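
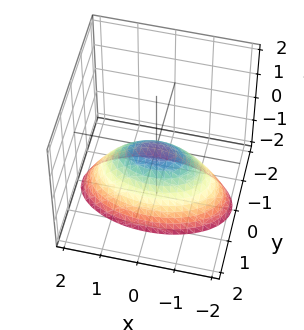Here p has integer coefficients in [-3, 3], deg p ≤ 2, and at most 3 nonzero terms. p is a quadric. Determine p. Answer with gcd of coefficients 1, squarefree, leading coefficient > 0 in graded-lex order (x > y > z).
x^2 + 3*y^2 + 2*z

(a) The degree is 2 — a paraboloid; a quadric.
(b) Symmetries: the y ↦ −y reflection is a symmetry, so y appears only in even powers; the x ↦ −x reflection is a symmetry, so x appears only in even powers.
(c) From the axis intercepts and sections: it crosses the y-axis at the gridline y = 0; it meets the x-axis at x = 0 (among the integer gridlines).
(d) These observations pin down the coefficients.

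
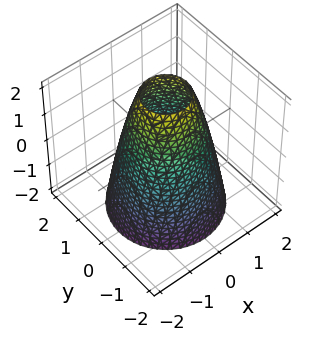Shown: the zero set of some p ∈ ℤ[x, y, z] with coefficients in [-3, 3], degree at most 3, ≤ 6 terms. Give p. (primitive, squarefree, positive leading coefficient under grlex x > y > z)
2*x^2 + 2*y^2 + z - 3

(a) deg p = 2. The shape is more complex than any degree-1 surface.
(b) Symmetries: rotational symmetry about the z-axis ⇒ p depends on x, y only through x² + y².
(c) From the visible intercepts: a circular section at z = 2 has radius between 0 and 1; it misses every integer gridline on the z-axis.
(d) Matching integer coefficients to the picture gives p.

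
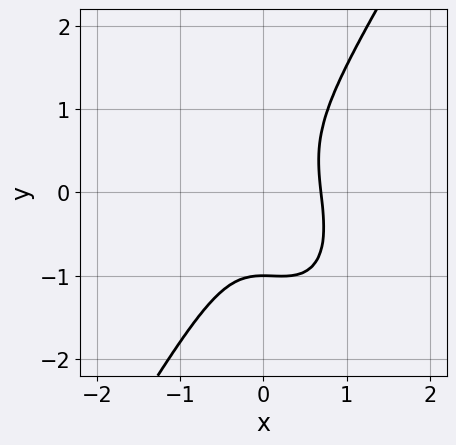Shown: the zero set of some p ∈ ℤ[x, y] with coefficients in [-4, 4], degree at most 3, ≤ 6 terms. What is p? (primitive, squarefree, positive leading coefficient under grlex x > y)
deg p = 3.
Against the integer gridlines: it crosses the y-axis at the gridline y = -1.
Fitting integer coefficients to these (and the overall shape) gives p.

3*x^3 + x^2*y - y^3 - 1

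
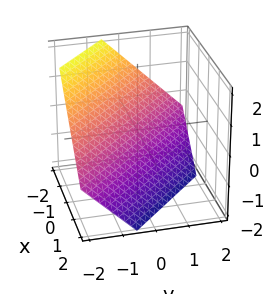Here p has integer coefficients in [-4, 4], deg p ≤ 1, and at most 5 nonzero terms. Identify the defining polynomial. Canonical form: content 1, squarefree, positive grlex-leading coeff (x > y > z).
3*x + 3*y + 3*z + 2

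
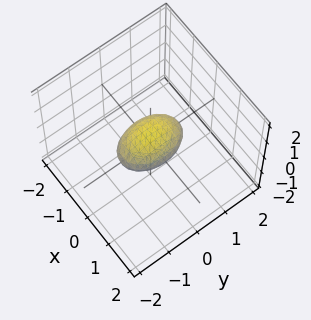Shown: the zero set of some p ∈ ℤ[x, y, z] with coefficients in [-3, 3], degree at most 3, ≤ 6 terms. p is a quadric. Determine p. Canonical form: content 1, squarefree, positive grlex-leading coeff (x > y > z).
2*x^2 + y^2 + 3*z^2 - 1

deg p = 2. Bounded and convex; a quadric.
Symmetries: the x ↦ −x reflection is a symmetry, so x appears only in even powers; mirror symmetry z ↦ −z ⇒ only even powers of z; mirror symmetry y ↦ −y ⇒ only even powers of y.
From the axis intercepts and sections: among the integer gridlines, it crosses the y-axis at y ∈ {-1, 1}.
These observations pin down the coefficients.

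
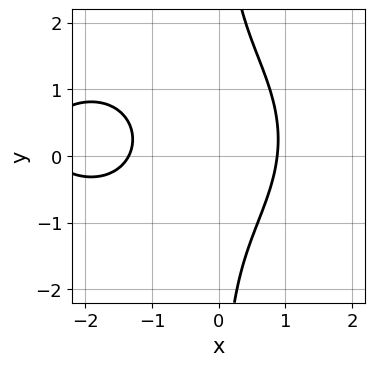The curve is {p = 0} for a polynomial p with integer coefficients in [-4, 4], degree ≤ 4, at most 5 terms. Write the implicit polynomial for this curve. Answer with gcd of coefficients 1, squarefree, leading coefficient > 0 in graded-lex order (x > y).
x^3 + 2*x*y^2 + 3*x^2 - x*y - 3

(a) deg p = 3. A generic line meets the curve in up to 3 points.
(b) Against the integer gridlines: it misses every integer gridline on the y-axis.
(c) The integer polynomial consistent with all of this is the stated p.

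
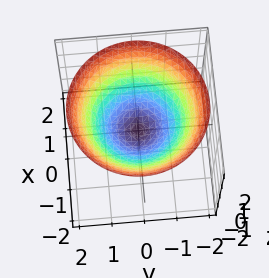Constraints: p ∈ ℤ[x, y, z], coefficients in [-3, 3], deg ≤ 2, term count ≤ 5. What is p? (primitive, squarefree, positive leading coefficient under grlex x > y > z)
x^2 + y^2 - 2*z

1. deg p = 2. A paraboloid; a quadric.
2. Symmetries: rotational symmetry about the z-axis ⇒ p depends on x, y only through x² + y².
3. From the visible intercepts: it meets the y-axis at y = 0 (among the integer gridlines); it meets the z-axis at z = 0 (among the integer gridlines); it crosses the x-axis at the gridline x = 0; a circular section at z = 1 has radius between 1 and 2.
4. Fitting integer coefficients to these (and the overall shape) gives p.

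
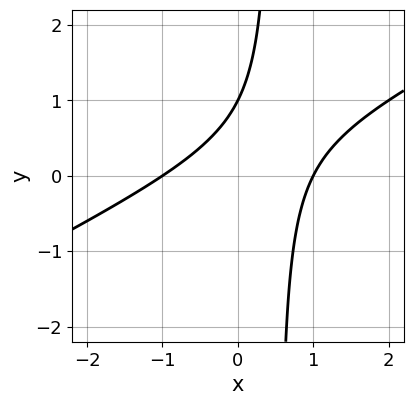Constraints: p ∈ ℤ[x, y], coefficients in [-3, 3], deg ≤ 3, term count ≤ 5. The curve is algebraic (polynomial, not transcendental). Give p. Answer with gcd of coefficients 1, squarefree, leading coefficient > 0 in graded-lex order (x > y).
x^2 - 2*x*y + y - 1

First, the degree is 2 — a generic line meets the curve in up to 2 points.
Then, from the axis intercepts and sections: among the integer gridlines, it crosses the x-axis at x ∈ {-1, 1}; it crosses the y-axis at the gridline y = 1.
Finally, matching integer coefficients to the picture gives p.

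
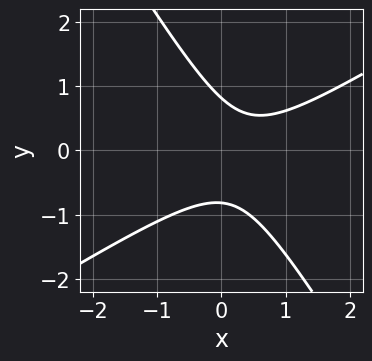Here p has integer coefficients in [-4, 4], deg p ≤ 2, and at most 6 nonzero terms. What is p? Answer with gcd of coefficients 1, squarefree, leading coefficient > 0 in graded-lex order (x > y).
First, deg p = 2. A generic line meets the curve in up to 2 points.
Next, from the axis intercepts and sections: the curve avoids every integer x-axis point in the box.
Finally, together with the visible shape, these determine p as stated.

3*x^2 - 3*x*y - 3*y^2 - 2*x + 2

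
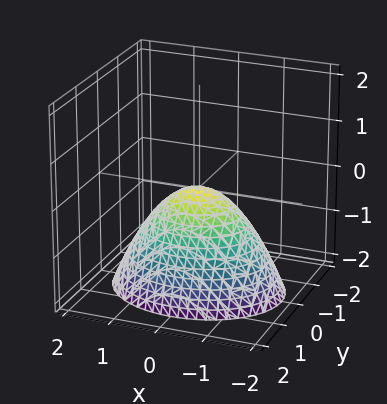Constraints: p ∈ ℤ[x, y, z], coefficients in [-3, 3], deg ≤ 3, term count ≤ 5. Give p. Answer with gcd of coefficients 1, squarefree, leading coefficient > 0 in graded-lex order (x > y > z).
First, deg p = 2. A paraboloid; a quadric.
Then, symmetries: mirror symmetry y ↦ −y ⇒ only even powers of y; mirror symmetry x ↦ −x ⇒ only even powers of x.
Next, against the integer gridlines: it meets the y-axis at y = 0 (among the integer gridlines); it meets the x-axis at x = 0 (among the integer gridlines); it crosses the z-axis at the gridline z = 0.
Finally, matching integer coefficients to the picture gives p.

2*x^2 + 3*y^2 + 3*z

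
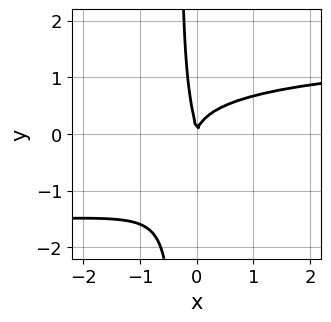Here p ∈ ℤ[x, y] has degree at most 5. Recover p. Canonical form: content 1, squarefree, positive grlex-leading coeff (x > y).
x^2*y^2 + 3*x*y^3 + 3*x*y^2 + y^3 - 3*x^2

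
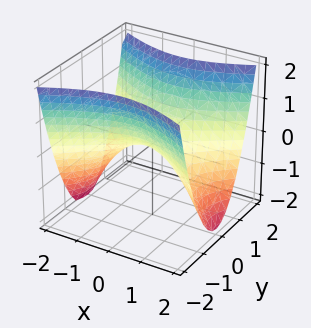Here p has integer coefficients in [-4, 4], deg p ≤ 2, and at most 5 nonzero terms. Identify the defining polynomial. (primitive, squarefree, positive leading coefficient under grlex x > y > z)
1. deg p = 2.
2. Symmetries: mirror symmetry y ↦ −y ⇒ only even powers of y; mirror symmetry x ↦ −x ⇒ only even powers of x.
3. Checking where it meets the axes: one x-axis crossing is at x = 0; it meets the z-axis at z = 0 (among the integer gridlines); one y-axis crossing is at y = 0.
4. Fitting integer coefficients to these (and the overall shape) gives p.

x^2 - 2*y^2 + 2*z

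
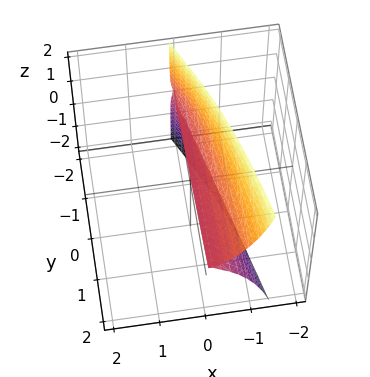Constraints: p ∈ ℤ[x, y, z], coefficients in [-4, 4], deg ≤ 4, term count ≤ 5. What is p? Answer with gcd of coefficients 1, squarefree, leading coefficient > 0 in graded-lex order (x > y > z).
The degree is 3 — the shape is more complex than any degree-2 surface.
Observable constraints: it meets the x-axis at x = 0 (among the integer gridlines); it meets the z-axis at z = 0 (among the integer gridlines); every point of the y-axis in the box is on the surface.
These observations pin down the coefficients.

2*x^3 + 2*x*z^2 + y*z^2 + 2*z^2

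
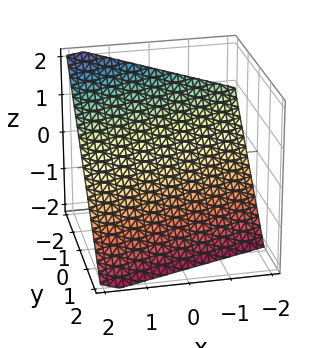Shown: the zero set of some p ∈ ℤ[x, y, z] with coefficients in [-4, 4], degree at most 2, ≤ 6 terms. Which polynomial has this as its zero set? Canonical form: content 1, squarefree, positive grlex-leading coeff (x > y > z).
x - 3*y - 3*z - 2

First, degree: the surface is flat (a plane), so deg p = 1.
Then, reading off the gridlines: it crosses the x-axis at the gridline x = 2.
Finally, together with the visible shape, these determine p as stated.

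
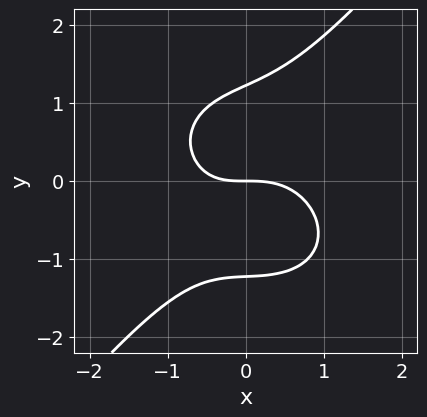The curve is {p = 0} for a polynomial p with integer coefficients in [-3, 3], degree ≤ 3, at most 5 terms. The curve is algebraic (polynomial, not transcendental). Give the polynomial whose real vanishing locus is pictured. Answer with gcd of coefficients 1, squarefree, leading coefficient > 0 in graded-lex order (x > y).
deg p = 3.
Reading off the gridlines: it crosses the y-axis at the gridline y = 0; it meets the x-axis at x = 0 (among the integer gridlines).
Matching integer coefficients to the picture gives p.

2*x^3 + x*y^2 - 2*y^3 + x*y + 3*y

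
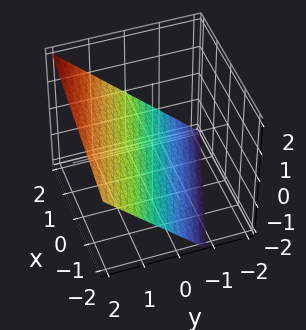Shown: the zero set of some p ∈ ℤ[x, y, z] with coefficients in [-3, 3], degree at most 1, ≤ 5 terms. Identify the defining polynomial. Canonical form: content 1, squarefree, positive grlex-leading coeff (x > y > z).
deg p = 1. Every cross-section is a straight line — this is a plane.
Against the integer gridlines: it crosses the x-axis at the gridline x = 2.
Fitting integer coefficients to these (and the overall shape) gives p.

x + 3*y - 3*z - 2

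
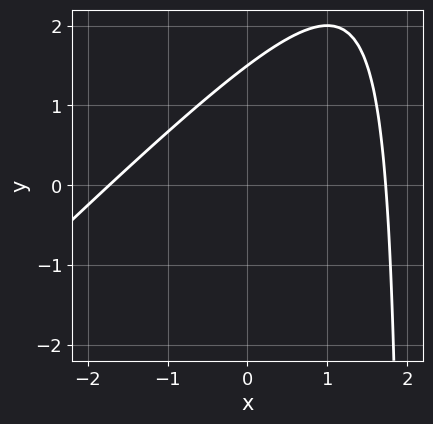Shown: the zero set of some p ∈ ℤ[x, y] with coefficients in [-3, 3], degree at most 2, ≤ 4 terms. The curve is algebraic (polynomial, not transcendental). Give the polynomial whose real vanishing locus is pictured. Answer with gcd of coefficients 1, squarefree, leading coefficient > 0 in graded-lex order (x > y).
x^2 - x*y + 2*y - 3

First, degree: no degree-1 curve has this shape, so deg p = 2.
Finally, the integer polynomial consistent with all of this is the stated p.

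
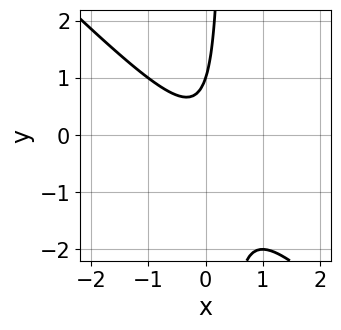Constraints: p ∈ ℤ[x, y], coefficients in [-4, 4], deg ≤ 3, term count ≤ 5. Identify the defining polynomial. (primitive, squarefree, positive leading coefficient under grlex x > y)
The degree is 2 — a generic line meets the curve in up to 2 points.
Against the integer gridlines: one y-axis crossing is at y = 1; it misses every integer gridline on the x-axis.
Together with the visible shape, these determine p as stated.

3*x^2 + 3*x*y - y + 1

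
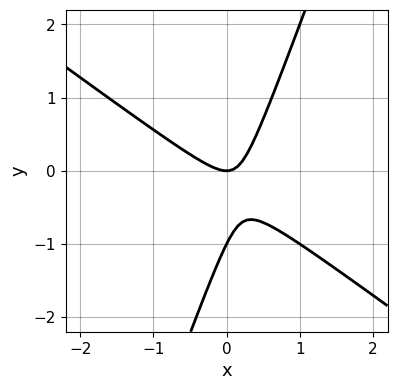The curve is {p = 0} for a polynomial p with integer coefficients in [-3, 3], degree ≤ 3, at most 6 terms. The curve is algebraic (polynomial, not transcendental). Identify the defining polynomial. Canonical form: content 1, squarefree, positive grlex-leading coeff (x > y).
2*x^2 + 2*x*y - y^2 - y

1. deg p = 2. No degree-1 curve has this shape.
2. From the visible intercepts: one x-axis crossing is at x = 0; the y-axis gridline crossings are at y ∈ {-1, 0}.
3. Putting this together gives p.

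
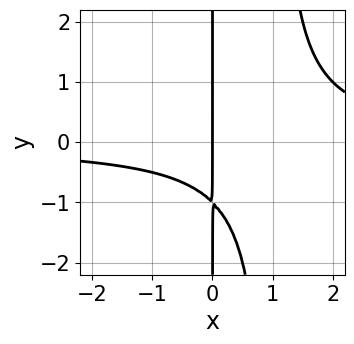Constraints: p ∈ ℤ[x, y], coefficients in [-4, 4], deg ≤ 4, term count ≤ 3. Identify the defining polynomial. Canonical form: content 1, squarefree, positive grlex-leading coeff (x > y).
x^2*y - x*y - x

deg p = 3. No degree-2 curve has this shape.
From the visible intercepts: it meets the x-axis at x = 0 (among the integer gridlines); the visible y-axis segment lies entirely on the curve.
Fitting integer coefficients to these (and the overall shape) gives p.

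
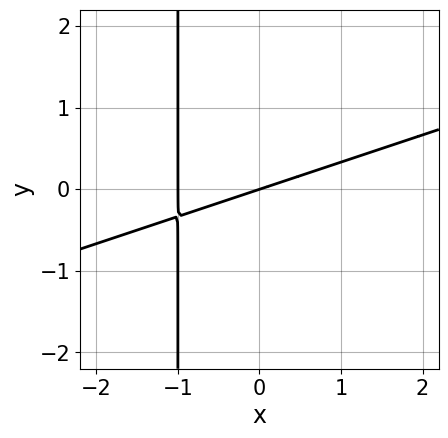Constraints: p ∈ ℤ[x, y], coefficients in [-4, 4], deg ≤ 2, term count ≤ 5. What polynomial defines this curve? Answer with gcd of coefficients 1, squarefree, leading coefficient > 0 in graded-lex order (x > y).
The degree is 2 — the shape is more complex than any degree-1 curve.
Reading off the gridlines: the x-axis gridline crossings are at x ∈ {-1, 0}; one y-axis crossing is at y = 0.
Together with the visible shape, these determine p as stated.

x^2 - 3*x*y + x - 3*y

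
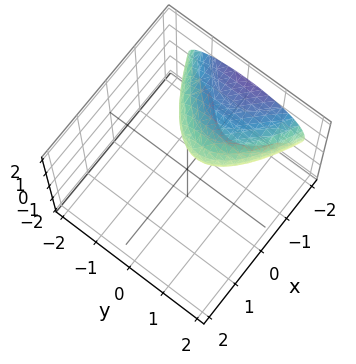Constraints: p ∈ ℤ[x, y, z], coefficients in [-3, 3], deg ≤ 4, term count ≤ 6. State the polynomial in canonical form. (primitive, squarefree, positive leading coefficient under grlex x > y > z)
deg p = 3. The shape is more complex than any degree-2 surface.
Observable constraints: no z-intercept at any integer in the box; no y-intercept at any integer in the box.
The integer polynomial consistent with all of this is the stated p.

z^3 + 2*y^2 + 3*z^2 + 3*x + 1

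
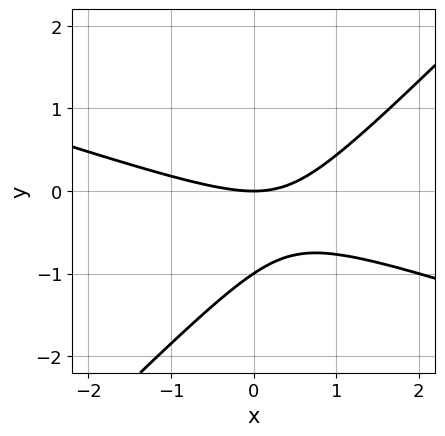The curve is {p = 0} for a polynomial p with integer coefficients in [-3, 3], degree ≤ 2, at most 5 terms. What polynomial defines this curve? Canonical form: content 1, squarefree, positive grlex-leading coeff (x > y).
The degree is 2 — a generic line meets the curve in up to 2 points.
From the axis intercepts and sections: one x-axis crossing is at x = 0; the y-axis gridline crossings are at y ∈ {-1, 0}.
Putting this together gives p.

x^2 + 2*x*y - 3*y^2 - 3*y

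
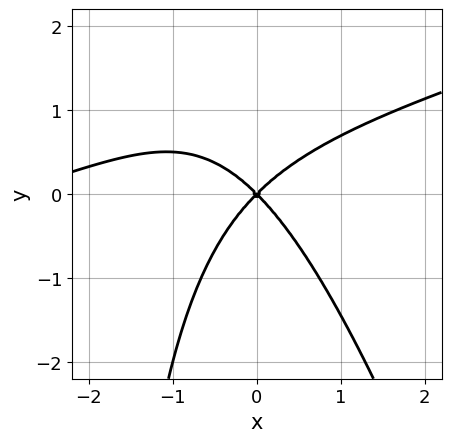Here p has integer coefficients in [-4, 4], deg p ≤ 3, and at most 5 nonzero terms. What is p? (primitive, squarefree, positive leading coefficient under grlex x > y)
x^3 - 3*x^2*y - x*y^2 + 3*x^2 - 3*y^2

First, deg p = 3. No degree-2 curve has this shape.
Next, against the integer gridlines: it meets the y-axis at y = 0 (among the integer gridlines); one x-axis crossing is at x = 0.
Finally, the integer polynomial consistent with all of this is the stated p.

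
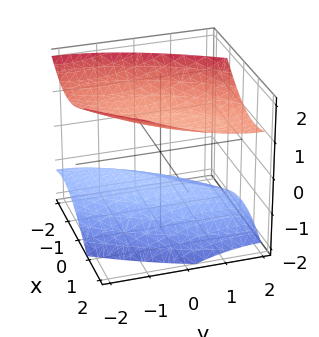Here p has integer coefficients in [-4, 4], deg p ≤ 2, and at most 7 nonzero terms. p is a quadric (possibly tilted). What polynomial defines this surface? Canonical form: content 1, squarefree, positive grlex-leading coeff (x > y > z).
2*x^2 - 2*x*y - x*z + y^2 - 3*z^2 + 3

I count 2 distinct pieces.
Degree: no degree-1 surface has this shape, so deg p = 2.
Against the integer gridlines: the surface avoids every integer y-axis point in the box; it misses every integer gridline on the x-axis; the z-axis gridline crossings are at z ∈ {-1, 1}.
Putting this together gives p.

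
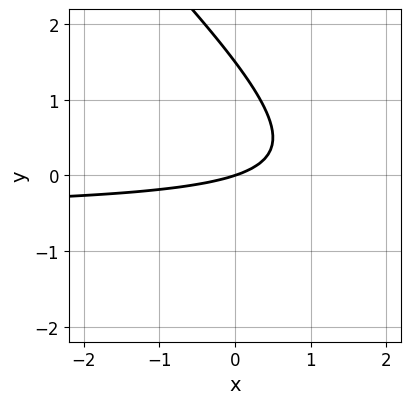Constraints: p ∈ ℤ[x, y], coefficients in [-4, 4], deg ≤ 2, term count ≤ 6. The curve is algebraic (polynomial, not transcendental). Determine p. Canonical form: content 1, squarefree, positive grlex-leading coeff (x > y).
2*x*y + 2*y^2 + x - 3*y

(a) The degree is 2 — a generic line meets the curve in up to 2 points.
(b) Checking where it meets the axes: it crosses the y-axis at the gridline y = 0; it crosses the x-axis at the gridline x = 0.
(c) These observations pin down the coefficients.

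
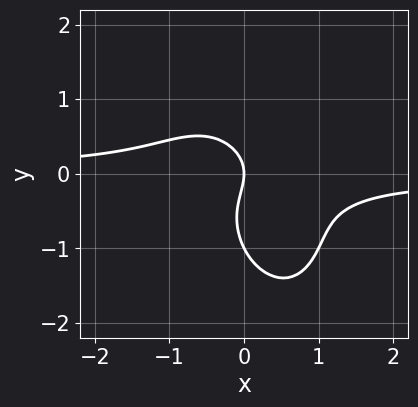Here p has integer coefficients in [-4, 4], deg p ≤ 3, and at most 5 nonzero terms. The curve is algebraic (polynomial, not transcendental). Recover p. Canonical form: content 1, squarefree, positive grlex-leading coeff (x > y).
1. Degree: a generic line meets the curve in up to 3 points, so deg p = 3.
2. Reading off the gridlines: the y-axis gridline crossings are at y ∈ {-1, 0}; one x-axis crossing is at x = 0.
3. The integer polynomial consistent with all of this is the stated p.

2*x^2*y + x*y^2 + y^3 + y^2 + x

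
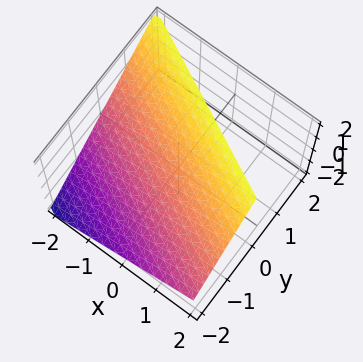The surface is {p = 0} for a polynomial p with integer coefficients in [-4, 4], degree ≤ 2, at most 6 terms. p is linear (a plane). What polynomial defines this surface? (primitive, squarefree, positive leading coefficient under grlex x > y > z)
x + 2*y - 2*z + 2

First, the degree is 1 — the surface is flat (a plane).
Then, checking where it meets the axes: one z-axis crossing is at z = 1; one x-axis crossing is at x = -2; it meets the y-axis at y = -1 (among the integer gridlines).
Finally, fitting integer coefficients to these (and the overall shape) gives p.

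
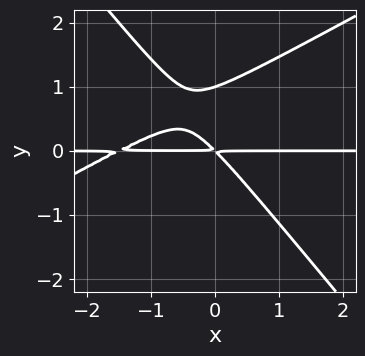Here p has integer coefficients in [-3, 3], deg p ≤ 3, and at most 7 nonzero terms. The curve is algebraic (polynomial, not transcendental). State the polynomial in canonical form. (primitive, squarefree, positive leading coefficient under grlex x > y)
2*x^2*y - 2*x*y^2 - 3*y^3 + 3*x*y + 3*y^2

1. deg p = 3. The shape is more complex than any degree-2 curve.
2. Against the integer gridlines: the visible x-axis segment lies entirely on the curve; it crosses the y-axis at the gridline y = 1.
3. Matching integer coefficients to the picture gives p.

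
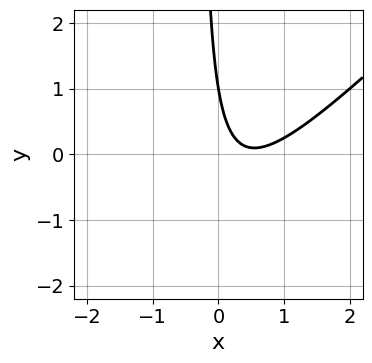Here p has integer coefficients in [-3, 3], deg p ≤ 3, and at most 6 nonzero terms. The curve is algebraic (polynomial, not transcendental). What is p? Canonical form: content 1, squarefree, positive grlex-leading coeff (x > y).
1. deg p = 2. The shape is more complex than any degree-1 curve.
2. From the axis intercepts and sections: the curve avoids every integer x-axis point in the box; it meets the y-axis at y = 1 (among the integer gridlines).
3. These observations pin down the coefficients.

3*x^2 - 3*x*y - 3*x - y + 1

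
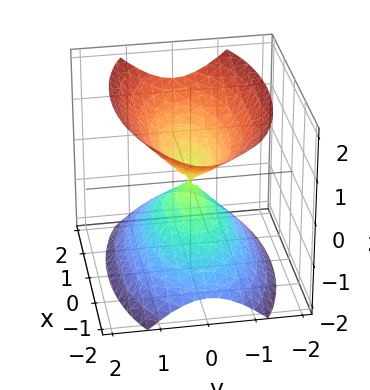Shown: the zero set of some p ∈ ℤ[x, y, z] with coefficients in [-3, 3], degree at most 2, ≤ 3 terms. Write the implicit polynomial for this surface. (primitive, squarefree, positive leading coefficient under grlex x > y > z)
x^2 + 3*y^2 - 2*z^2

1. The picture has 2 separate pieces. Treating them together as one polynomial.
2. Degree: two nappes meeting at a single point; a quadric, so deg p = 2.
3. Symmetries: it's symmetric under z → −z, forcing even powers of z; mirror symmetry y ↦ −y ⇒ only even powers of y; the x ↦ −x reflection is a symmetry, so x appears only in even powers.
4. Observable constraints: it meets the x-axis at x = 0 (among the integer gridlines); it meets the z-axis at z = 0 (among the integer gridlines); it meets the y-axis at y = 0 (among the integer gridlines).
5. These observations pin down the coefficients.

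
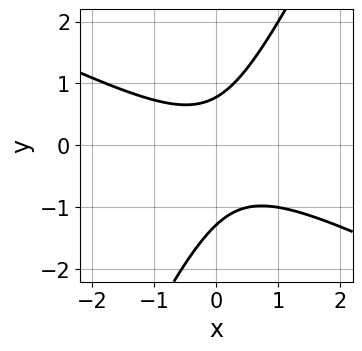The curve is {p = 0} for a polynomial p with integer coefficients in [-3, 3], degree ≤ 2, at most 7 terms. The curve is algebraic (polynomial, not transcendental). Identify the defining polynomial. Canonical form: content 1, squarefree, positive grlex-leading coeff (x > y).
(a) Degree: a generic line meets the curve in up to 2 points, so deg p = 2.
(b) Checking where it meets the axes: no x-intercept at any integer in the box.
(c) These observations pin down the coefficients.

2*x^2 + 3*x*y - 2*y^2 - y + 2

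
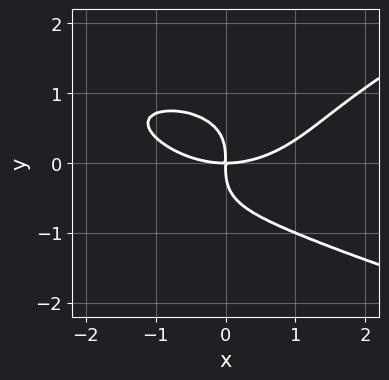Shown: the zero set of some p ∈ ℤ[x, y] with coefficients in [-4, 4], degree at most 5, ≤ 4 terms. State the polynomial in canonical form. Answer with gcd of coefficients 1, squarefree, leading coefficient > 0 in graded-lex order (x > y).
1. Degree: the shape is more complex than any degree-3 curve, so deg p = 4.
2. Checking where it meets the axes: it crosses the x-axis at the gridline x = 0; it crosses the y-axis at the gridline y = 0.
3. Together with the visible shape, these determine p as stated.

x*y^3 - 3*y^4 + x^3 - 3*x*y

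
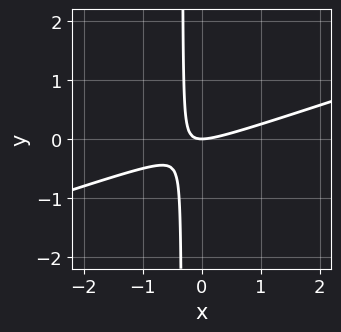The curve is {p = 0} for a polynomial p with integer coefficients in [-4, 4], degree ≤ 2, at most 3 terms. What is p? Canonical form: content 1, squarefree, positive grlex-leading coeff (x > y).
x^2 - 3*x*y - y

Degree: the shape is more complex than any degree-1 curve, so deg p = 2.
Observable constraints: it meets the y-axis at y = 0 (among the integer gridlines); it meets the x-axis at x = 0 (among the integer gridlines).
Putting this together gives p.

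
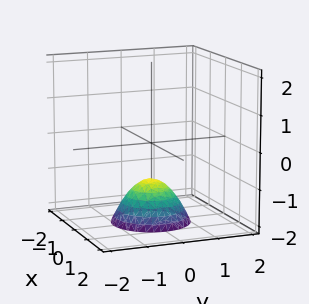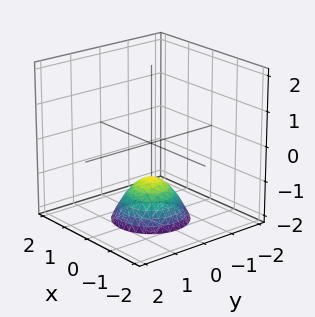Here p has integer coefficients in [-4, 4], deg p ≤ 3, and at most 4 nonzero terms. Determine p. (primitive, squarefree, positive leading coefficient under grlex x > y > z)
x^2 + y^2 + z + 1

First, degree: no degree-1 surface has this shape, so deg p = 2.
Next, by symmetry, every cross-section ⟂ z is a circle, so x, y appear only via x² + y².
Then, from the axis intercepts and sections: the surface avoids every integer y-axis point in the box; a circular section at z = -2 has radius exactly 1; one z-axis crossing is at z = -1; the surface avoids every integer x-axis point in the box.
Finally, together with the visible shape, these determine p as stated.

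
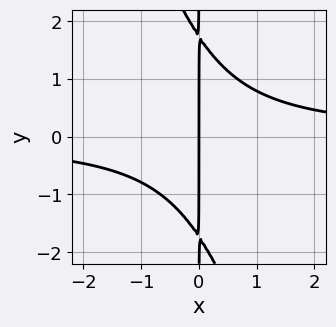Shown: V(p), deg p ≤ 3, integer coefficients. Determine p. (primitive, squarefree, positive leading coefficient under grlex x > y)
3*x^2*y + x*y^2 - 3*x

The degree is 3 — a generic line meets the curve in up to 3 points.
Reading off the gridlines: it crosses the x-axis at the gridline x = 0; every point of the y-axis in the box is on the curve.
Together with the visible shape, these determine p as stated.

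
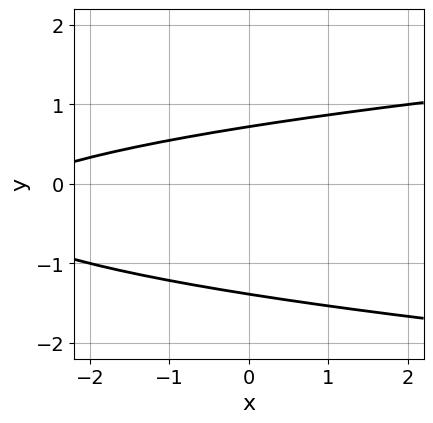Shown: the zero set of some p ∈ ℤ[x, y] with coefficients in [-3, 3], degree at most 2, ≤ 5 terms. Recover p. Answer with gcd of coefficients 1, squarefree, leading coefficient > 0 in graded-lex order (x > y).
3*y^2 - x + 2*y - 3

(a) Degree: no degree-1 curve has this shape, so deg p = 2.
(b) From the axis intercepts and sections: it misses every integer gridline on the x-axis.
(c) Assembling these constraints gives the stated polynomial.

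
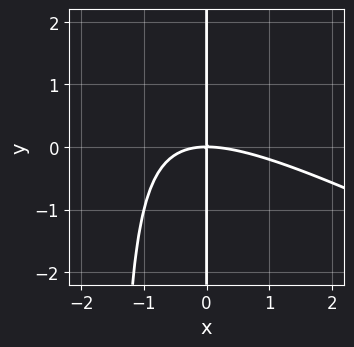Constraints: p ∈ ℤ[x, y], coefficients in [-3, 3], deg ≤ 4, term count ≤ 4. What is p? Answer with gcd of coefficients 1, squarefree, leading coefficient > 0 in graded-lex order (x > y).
x^3 + 2*x^2*y + 3*x*y

1. deg p = 3.
2. Observable constraints: the visible y-axis segment lies entirely on the curve; one x-axis crossing is at x = 0.
3. Together with the visible shape, these determine p as stated.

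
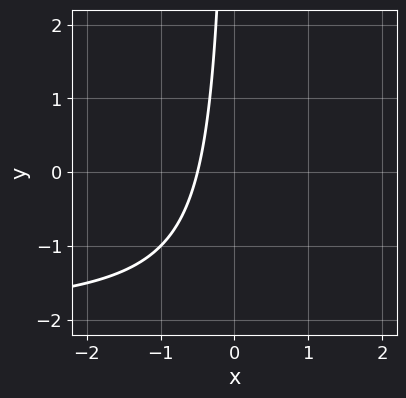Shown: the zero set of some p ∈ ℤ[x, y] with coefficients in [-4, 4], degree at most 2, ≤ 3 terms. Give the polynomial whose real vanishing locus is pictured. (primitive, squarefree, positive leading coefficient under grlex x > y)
(a) The degree is 2 — no degree-1 curve has this shape.
(b) Observable constraints: no y-intercept at any integer in the box.
(c) Solving for integer coefficients yields p as stated.

x*y + 2*x + 1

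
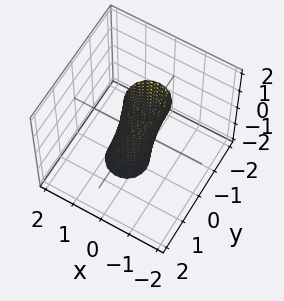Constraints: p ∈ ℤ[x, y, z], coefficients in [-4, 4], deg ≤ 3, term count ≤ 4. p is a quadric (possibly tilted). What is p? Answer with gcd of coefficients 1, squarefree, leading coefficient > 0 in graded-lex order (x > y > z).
Degree: the shape is more complex than any degree-1 surface, so deg p = 2.
Reading off the gridlines: the surface avoids every integer z-axis point in the box.
These observations pin down the coefficients.

3*x^2 + x*z + 3*y^2 - 1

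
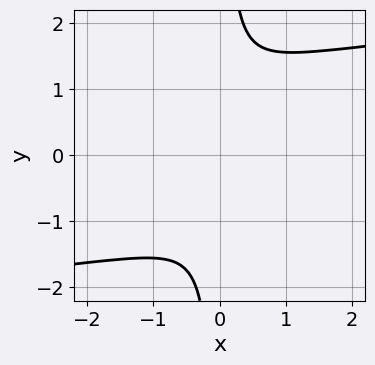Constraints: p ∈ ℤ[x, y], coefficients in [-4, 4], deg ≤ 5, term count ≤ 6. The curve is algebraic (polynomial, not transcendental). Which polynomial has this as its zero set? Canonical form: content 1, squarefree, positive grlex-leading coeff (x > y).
The degree is 4 — the shape is more complex than any degree-3 curve.
Putting this together gives p.

2*x*y^3 - 2*x^2 - 2*x*y - y^2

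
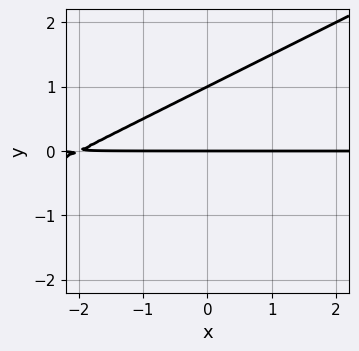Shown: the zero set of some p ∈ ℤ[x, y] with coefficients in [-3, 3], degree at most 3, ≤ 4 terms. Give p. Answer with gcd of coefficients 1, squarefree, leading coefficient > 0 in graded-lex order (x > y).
x*y - 2*y^2 + 2*y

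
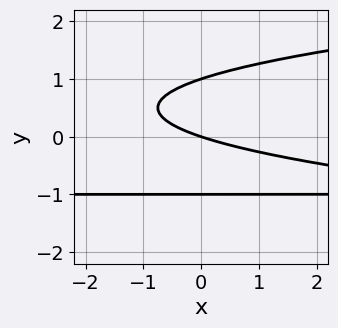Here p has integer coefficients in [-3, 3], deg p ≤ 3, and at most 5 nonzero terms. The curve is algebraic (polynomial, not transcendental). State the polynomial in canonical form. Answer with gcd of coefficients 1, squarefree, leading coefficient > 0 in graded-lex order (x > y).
3*y^3 - x*y - x - 3*y

1. Degree: a generic line meets the curve in up to 3 points, so deg p = 3.
2. From the axis intercepts and sections: the y-axis gridline crossings are at y ∈ {-1, 0, 1}; it crosses the x-axis at the gridline x = 0.
3. These observations pin down the coefficients.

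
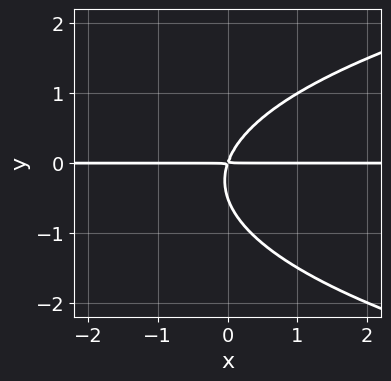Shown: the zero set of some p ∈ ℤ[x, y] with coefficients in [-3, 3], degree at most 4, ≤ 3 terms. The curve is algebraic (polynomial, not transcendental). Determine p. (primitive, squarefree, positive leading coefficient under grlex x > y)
2*y^3 - 3*x*y + y^2

First, the degree is 3 — a generic line meets the curve in up to 3 points.
Next, from the visible intercepts: the visible x-axis segment lies entirely on the curve.
Finally, the integer polynomial consistent with all of this is the stated p.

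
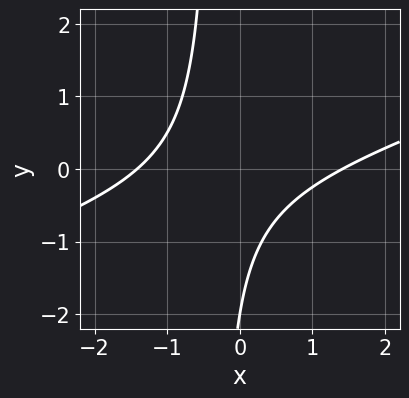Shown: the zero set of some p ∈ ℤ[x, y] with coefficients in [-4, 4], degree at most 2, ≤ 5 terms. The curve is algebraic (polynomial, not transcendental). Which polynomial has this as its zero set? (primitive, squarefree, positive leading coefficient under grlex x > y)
x^2 - 3*x*y - y - 2

1. The degree is 2 — no degree-1 curve has this shape.
2. From the axis intercepts and sections: one y-axis crossing is at y = -2.
3. The integer polynomial consistent with all of this is the stated p.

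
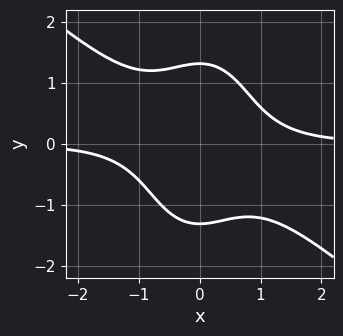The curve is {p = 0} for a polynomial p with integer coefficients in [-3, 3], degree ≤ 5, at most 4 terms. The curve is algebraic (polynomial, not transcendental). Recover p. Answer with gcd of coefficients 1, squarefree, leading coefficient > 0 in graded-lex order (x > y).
3*x^3*y + 3*x^2*y^2 + y^4 - 3

First, degree: a generic line meets the curve in up to 4 points, so deg p = 4.
Then, reading off the gridlines: it misses every integer gridline on the x-axis.
Finally, fitting integer coefficients to these (and the overall shape) gives p.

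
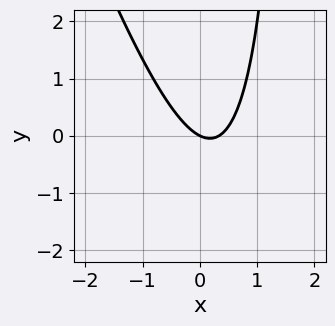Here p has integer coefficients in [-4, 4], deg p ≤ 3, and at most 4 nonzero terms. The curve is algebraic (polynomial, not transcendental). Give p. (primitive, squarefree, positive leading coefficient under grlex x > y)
deg p = 2. A generic line meets the curve in up to 2 points.
Reading off the gridlines: it crosses the x-axis at the gridline x = 0; it crosses the y-axis at the gridline y = 0.
Matching integer coefficients to the picture gives p.

3*x^2 + x*y - x - 2*y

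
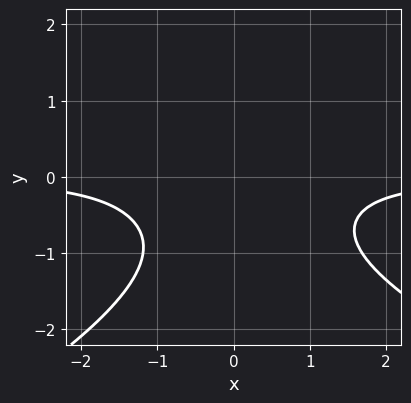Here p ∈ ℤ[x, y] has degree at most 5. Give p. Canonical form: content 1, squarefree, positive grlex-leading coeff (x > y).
y^4 + 2*x^2*y + x*y^2 + y^2 + 2

(a) Degree: a generic line meets the curve in up to 4 points, so deg p = 4.
(b) From the visible intercepts: the curve avoids every integer x-axis point in the box; no y-intercept at any integer in the box.
(c) Assembling these constraints gives the stated polynomial.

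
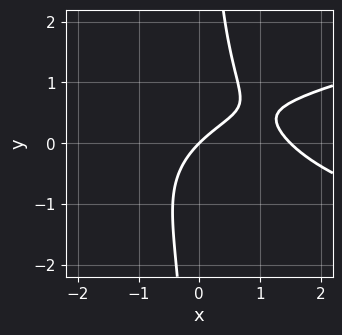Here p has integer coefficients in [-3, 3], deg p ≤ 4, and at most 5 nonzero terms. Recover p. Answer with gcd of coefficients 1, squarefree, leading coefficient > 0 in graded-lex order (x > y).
(a) Degree: a generic line meets the curve in up to 3 points, so deg p = 3.
(b) Observable constraints: it crosses the x-axis at the gridline x = 0; one y-axis crossing is at y = 0.
(c) Together with the visible shape, these determine p as stated.

3*x*y^2 - 2*x^2 + 3*x - 3*y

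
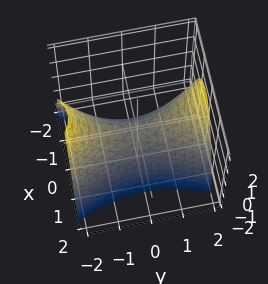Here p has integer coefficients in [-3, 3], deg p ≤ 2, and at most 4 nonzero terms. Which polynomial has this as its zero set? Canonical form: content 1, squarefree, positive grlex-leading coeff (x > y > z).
The degree is 2 — a hyperbolic paraboloid; a quadric.
Symmetries: the y ↦ −y reflection is a symmetry, so y appears only in even powers; the x ↦ −x reflection is a symmetry, so x appears only in even powers.
From the visible intercepts: one x-axis crossing is at x = 0; it meets the z-axis at z = 0 (among the integer gridlines).
Together with the visible shape, these determine p as stated.

3*x^2 - y^2 + 2*z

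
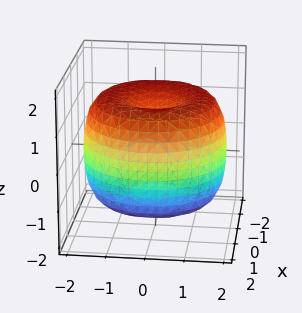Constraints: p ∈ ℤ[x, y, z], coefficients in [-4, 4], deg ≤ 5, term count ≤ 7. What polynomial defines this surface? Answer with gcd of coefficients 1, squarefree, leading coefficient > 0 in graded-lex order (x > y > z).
x^4 + 2*x^2*y^2 + y^4 - 3*x^2 - 3*y^2 + 2*z^2 - 2

deg p = 4. No degree-3 surface has this shape.
Symmetries: every cross-section ⟂ z is a circle, so x, y appear only via x² + y².
Against the integer gridlines: among the integer gridlines, it crosses the z-axis at z ∈ {-1, 1}; a circular section at z = 0 has radius between 1 and 2.
Putting this together gives p.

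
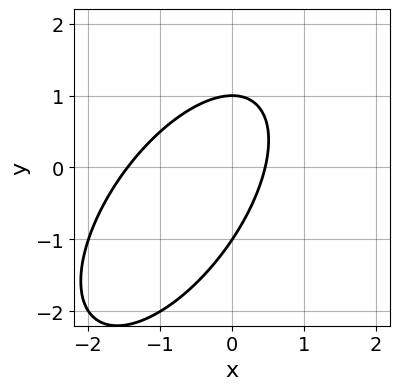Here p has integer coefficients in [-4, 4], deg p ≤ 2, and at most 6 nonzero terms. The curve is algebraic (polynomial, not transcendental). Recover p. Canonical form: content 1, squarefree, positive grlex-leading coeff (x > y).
First, deg p = 2. A generic line meets the curve in up to 2 points.
Next, observable constraints: the y-axis gridline crossings are at y ∈ {-1, 1}.
Finally, fitting integer coefficients to these (and the overall shape) gives p.

3*x^2 - 3*x*y + 2*y^2 + 3*x - 2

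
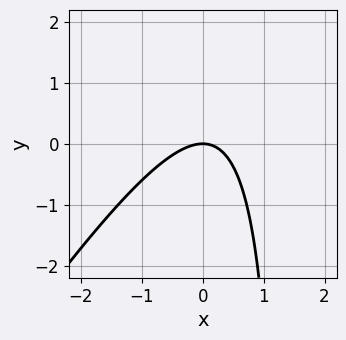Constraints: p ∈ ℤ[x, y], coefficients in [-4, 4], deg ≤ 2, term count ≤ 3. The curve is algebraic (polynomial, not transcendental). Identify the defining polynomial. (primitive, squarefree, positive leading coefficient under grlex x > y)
3*x^2 - 2*x*y + 3*y

1. The degree is 2 — no degree-1 curve has this shape.
2. From the axis intercepts and sections: it crosses the x-axis at the gridline x = 0; one y-axis crossing is at y = 0.
3. These observations pin down the coefficients.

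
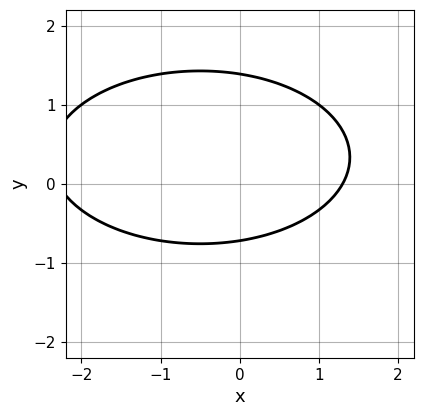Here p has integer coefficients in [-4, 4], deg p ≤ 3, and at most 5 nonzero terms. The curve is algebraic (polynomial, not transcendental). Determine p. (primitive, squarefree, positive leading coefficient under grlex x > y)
First, degree: a generic line meets the curve in up to 2 points, so deg p = 2.
Finally, the integer polynomial consistent with all of this is the stated p.

x^2 + 3*y^2 + x - 2*y - 3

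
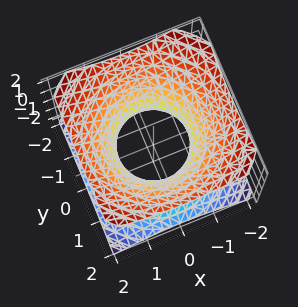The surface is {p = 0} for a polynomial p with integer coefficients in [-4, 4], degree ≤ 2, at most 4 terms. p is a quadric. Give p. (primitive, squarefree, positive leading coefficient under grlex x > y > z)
2*x^2 + 2*y^2 - 3*z^2 - 2

First, deg p = 2.
Next, by symmetry, the z-axis is an axis of rotation, so x and y enter only as x² + y²; the z ↦ −z reflection is a symmetry, so z appears only in even powers.
Next, against the integer gridlines: among the integer gridlines, it crosses the y-axis at y ∈ {-1, 1}; among the integer gridlines, it crosses the x-axis at x ∈ {-1, 1}; no z-intercept at any integer in the box; a circular section at z = 1 has radius between 1 and 2.
Finally, assembling these constraints gives the stated polynomial.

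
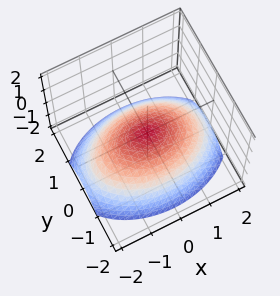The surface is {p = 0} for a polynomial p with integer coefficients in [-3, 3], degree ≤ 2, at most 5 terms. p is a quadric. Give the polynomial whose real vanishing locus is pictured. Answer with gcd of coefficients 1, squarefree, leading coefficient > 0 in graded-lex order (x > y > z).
1. The degree is 2 — a single bowl opening along one axis; a quadric.
2. Symmetries: it's symmetric under y → −y, forcing even powers of y; it's symmetric under x → −x, forcing even powers of x.
3. Observable constraints: it meets the z-axis at z = 0 (among the integer gridlines); it crosses the x-axis at the gridline x = 0.
4. Fitting integer coefficients to these (and the overall shape) gives p.

x^2 + 2*y^2 + 3*z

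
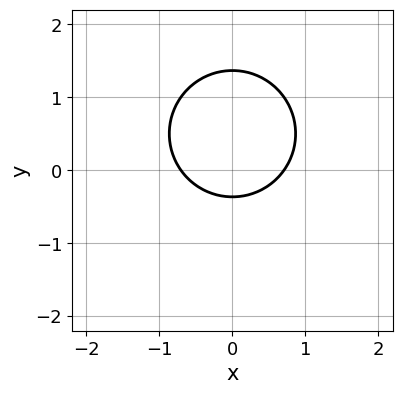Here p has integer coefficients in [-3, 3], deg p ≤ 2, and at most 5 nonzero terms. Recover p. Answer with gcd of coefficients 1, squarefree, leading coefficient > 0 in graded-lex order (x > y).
2*x^2 + 2*y^2 - 2*y - 1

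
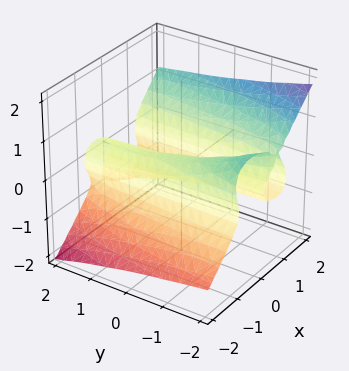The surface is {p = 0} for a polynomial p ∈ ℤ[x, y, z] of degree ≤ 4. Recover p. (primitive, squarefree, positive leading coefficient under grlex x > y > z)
x^3 - y*z^2 - 2*z^3 - x

(a) Degree: a generic line meets the surface in up to 3 points, so deg p = 3.
(b) From the axis intercepts and sections: among the integer gridlines, it crosses the x-axis at x ∈ {-1, 0, 1}; every point of the y-axis in the box is on the surface; it crosses the z-axis at the gridline z = 0.
(c) Fitting integer coefficients to these (and the overall shape) gives p.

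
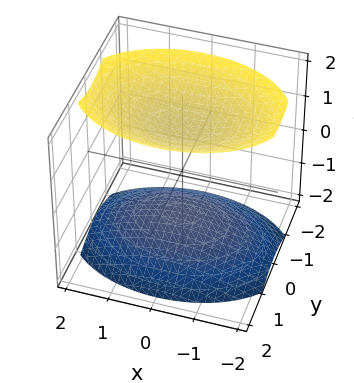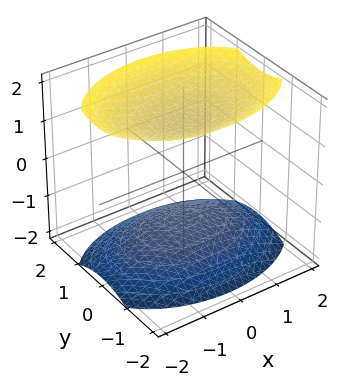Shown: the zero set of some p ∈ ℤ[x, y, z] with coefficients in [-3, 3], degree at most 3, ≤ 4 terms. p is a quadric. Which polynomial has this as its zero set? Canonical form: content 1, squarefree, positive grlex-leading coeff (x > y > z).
x^2 + 2*y^2 - 2*z^2 + 3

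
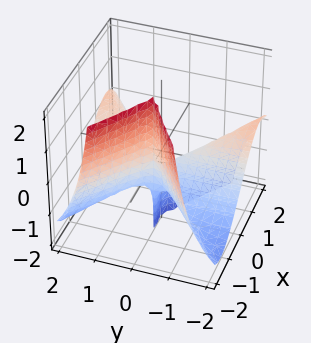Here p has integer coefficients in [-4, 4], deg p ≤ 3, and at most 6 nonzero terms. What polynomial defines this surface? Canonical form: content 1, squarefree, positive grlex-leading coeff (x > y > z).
Degree: a generic line meets the surface in up to 3 points, so deg p = 3.
From the visible intercepts: the visible z-axis segment lies entirely on the surface.
These observations pin down the coefficients.

2*x^3 - 3*x*y^2 + 3*y^2*z + x^2 + y^2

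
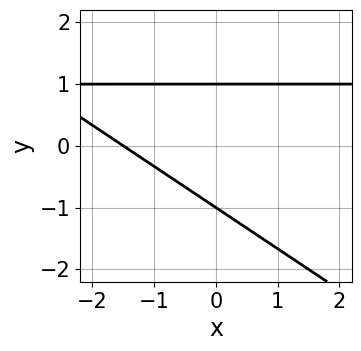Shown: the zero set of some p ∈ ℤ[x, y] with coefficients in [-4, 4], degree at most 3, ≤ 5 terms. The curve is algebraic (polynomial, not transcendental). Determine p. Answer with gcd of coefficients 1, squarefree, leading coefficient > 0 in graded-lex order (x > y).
2*x*y + 3*y^2 - 2*x - 3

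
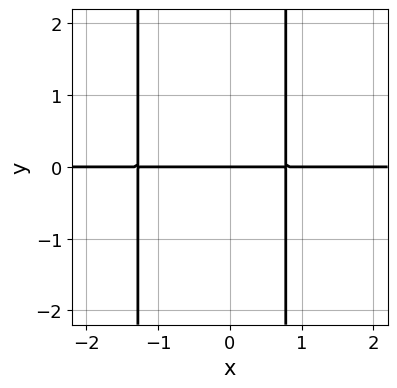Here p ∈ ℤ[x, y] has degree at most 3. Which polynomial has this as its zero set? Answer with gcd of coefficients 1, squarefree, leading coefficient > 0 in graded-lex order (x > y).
2*x^2*y + x*y - 2*y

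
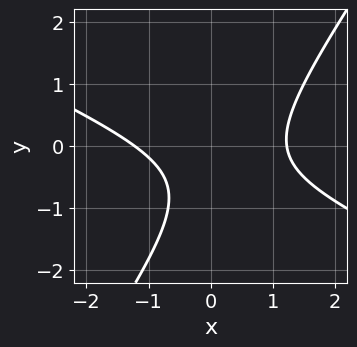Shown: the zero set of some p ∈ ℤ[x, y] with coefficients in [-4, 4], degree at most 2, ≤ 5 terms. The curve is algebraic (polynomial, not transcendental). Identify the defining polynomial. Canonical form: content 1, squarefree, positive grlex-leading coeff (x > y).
2*x^2 + 3*x*y - 3*y^2 - 3*y - 3

(a) deg p = 2.
(b) From the visible intercepts: no y-intercept at any integer in the box.
(c) Assembling these constraints gives the stated polynomial.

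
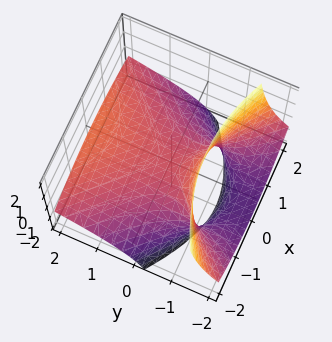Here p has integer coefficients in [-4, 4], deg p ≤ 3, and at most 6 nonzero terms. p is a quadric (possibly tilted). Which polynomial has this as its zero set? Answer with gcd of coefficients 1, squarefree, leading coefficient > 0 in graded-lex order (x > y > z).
First, deg p = 2. A generic line meets the surface in up to 2 points.
Then, from the visible intercepts: it meets the x-axis at x = 0 (among the integer gridlines); it crosses the z-axis at the gridline z = 0; it meets the y-axis at y = 0 (among the integer gridlines).
Finally, these observations pin down the coefficients.

x^2 - y^2 + 3*y*z + 3*z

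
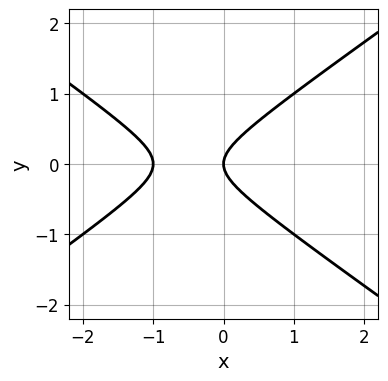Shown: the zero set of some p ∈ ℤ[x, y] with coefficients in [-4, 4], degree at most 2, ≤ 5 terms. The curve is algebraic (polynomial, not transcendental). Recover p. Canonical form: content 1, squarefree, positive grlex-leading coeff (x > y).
x^2 - 2*y^2 + x

deg p = 2. No degree-1 curve has this shape.
Symmetries: the y ↦ −y reflection is a symmetry, so y appears only in even powers.
Against the integer gridlines: it crosses the y-axis at the gridline y = 0; among the integer gridlines, it crosses the x-axis at x ∈ {-1, 0}.
The integer polynomial consistent with all of this is the stated p.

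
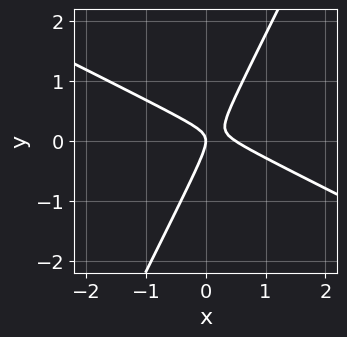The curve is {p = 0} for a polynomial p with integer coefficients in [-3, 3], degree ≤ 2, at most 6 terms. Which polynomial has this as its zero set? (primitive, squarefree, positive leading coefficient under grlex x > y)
2*x^2 + 3*x*y - 2*y^2 - x

1. Degree: the shape is more complex than any degree-1 curve, so deg p = 2.
2. Against the integer gridlines: it meets the x-axis at x = 0 (among the integer gridlines); it crosses the y-axis at the gridline y = 0.
3. Assembling these constraints gives the stated polynomial.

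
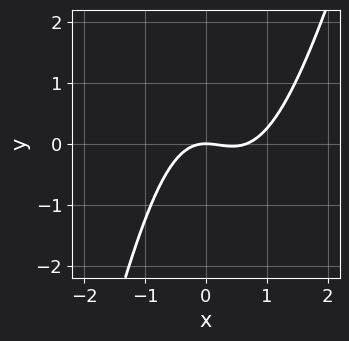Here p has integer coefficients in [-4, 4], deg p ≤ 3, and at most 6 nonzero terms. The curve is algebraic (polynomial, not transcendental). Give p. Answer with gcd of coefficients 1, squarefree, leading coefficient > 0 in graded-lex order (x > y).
deg p = 3.
From the axis intercepts and sections: one x-axis crossing is at x = 0; it meets the y-axis at y = 0 (among the integer gridlines).
Assembling these constraints gives the stated polynomial.

3*x^3 - x^2*y - 2*x^2 - 3*y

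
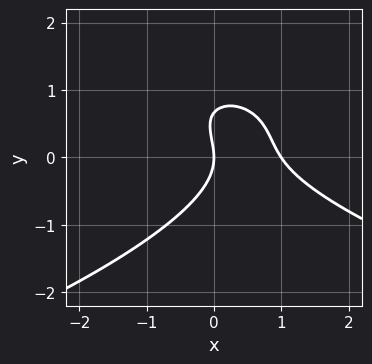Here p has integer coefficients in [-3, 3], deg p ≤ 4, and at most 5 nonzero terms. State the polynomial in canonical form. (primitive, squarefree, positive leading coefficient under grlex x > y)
3*y^3 + 3*x^2 + 2*x*y - 2*y^2 - 3*x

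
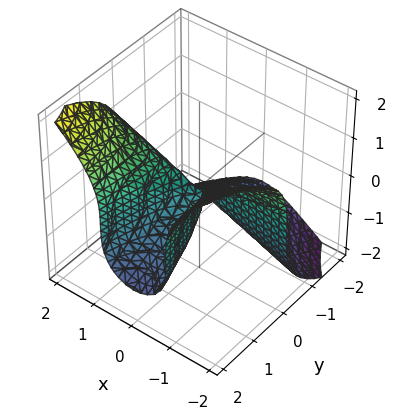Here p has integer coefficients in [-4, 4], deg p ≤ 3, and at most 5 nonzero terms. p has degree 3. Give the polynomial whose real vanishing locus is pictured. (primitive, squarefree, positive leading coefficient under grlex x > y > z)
3*x^2*y - 2*z^3 - y^2

First, the degree is 3 — no degree-2 surface has this shape.
Then, from the axis intercepts and sections: one z-axis crossing is at z = 0; every point of the x-axis in the box is on the surface.
Finally, putting this together gives p.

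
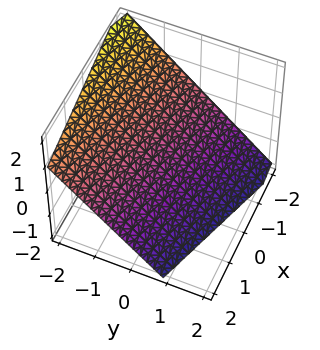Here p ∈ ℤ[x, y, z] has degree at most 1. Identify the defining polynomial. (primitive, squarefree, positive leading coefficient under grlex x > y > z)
(a) Degree: the surface is flat (a plane), so deg p = 1.
(b) From the visible intercepts: it crosses the x-axis at the gridline x = -2.
(c) The integer polynomial consistent with all of this is the stated p.

x + 3*y + 3*z + 2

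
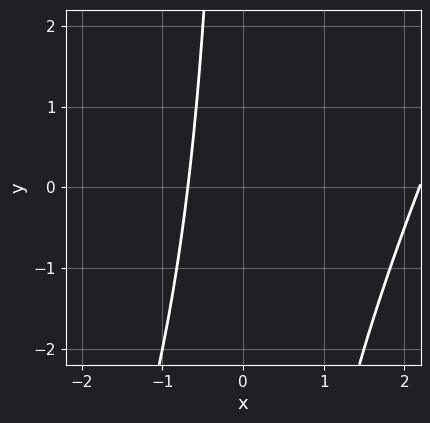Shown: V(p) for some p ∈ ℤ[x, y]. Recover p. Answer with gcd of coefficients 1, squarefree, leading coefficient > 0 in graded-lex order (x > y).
2*x^2 - x*y - 3*x - 3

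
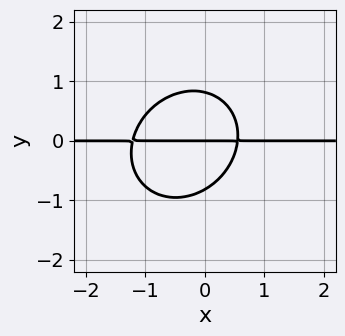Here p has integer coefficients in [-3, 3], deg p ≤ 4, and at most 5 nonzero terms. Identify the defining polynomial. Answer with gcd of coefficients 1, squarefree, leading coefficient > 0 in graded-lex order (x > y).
1. deg p = 3.
2. From the axis intercepts and sections: every point of the x-axis in the box is on the curve; it meets the y-axis at y = 0 (among the integer gridlines).
3. Solving for integer coefficients yields p as stated.

3*x^2*y - x*y^2 + 3*y^3 + 2*x*y - 2*y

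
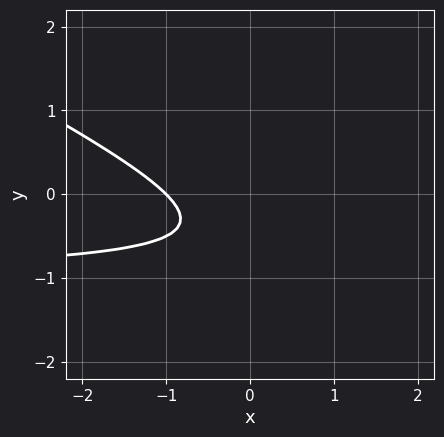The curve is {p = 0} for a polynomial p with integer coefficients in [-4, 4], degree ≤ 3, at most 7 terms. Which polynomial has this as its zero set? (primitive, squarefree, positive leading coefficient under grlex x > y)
1. deg p = 2. The shape is more complex than any degree-1 curve.
2. Observable constraints: the curve avoids every integer y-axis point in the box; it crosses the x-axis at the gridline x = -1.
3. Together with the visible shape, these determine p as stated.

x*y + 2*y^2 + x + 2*y + 1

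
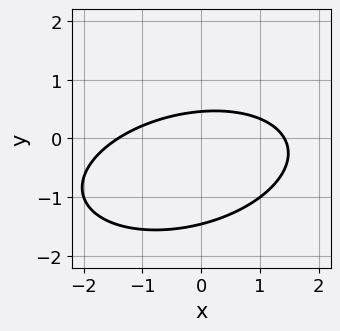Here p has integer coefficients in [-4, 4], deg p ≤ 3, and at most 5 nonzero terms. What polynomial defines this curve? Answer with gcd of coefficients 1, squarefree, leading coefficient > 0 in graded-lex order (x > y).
1. The degree is 2 — a generic line meets the curve in up to 2 points.
2. Matching integer coefficients to the picture gives p.

x^2 - x*y + 3*y^2 + 3*y - 2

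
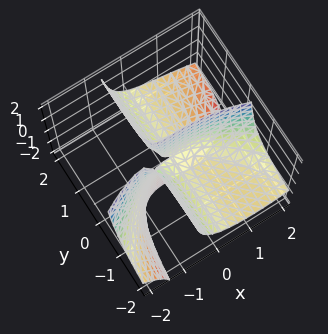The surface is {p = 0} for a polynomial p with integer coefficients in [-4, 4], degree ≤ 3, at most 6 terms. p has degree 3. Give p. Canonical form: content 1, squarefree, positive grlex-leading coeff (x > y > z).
x^3 + 3*x*y*z + 3*x*y + 3*y*z

1. deg p = 3. A generic line meets the surface in up to 3 points.
2. Reading off the gridlines: the visible y-axis segment lies entirely on the surface; the visible z-axis segment lies entirely on the surface; one x-axis crossing is at x = 0.
3. Assembling these constraints gives the stated polynomial.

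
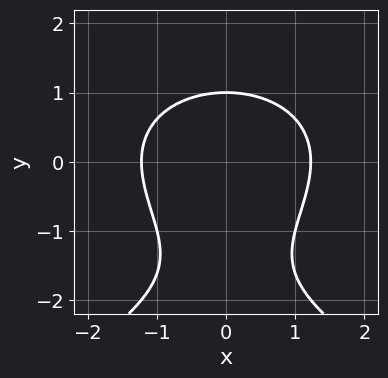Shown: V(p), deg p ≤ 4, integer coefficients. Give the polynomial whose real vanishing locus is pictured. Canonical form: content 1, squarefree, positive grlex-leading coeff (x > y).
y^3 + 2*x^2 + 2*y^2 - 3

First, degree: no degree-2 curve has this shape, so deg p = 3.
Then, symmetries: the x ↦ −x reflection is a symmetry, so x appears only in even powers.
Then, reading off the gridlines: one y-axis crossing is at y = 1.
Finally, putting this together gives p.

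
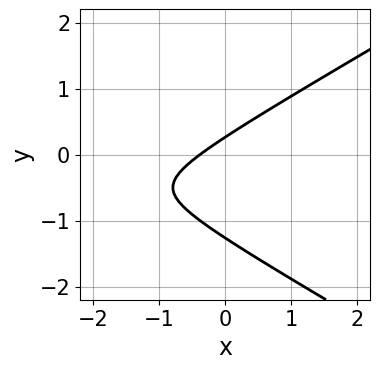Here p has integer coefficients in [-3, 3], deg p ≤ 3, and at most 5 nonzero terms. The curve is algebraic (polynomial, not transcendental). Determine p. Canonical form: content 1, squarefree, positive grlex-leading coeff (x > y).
x^2 - 3*y^2 + 3*x - 3*y + 1

1. The degree is 2 — the shape is more complex than any degree-1 curve.
2. Solving for integer coefficients yields p as stated.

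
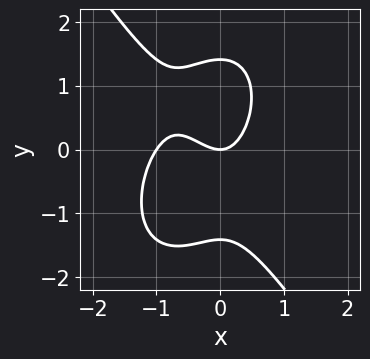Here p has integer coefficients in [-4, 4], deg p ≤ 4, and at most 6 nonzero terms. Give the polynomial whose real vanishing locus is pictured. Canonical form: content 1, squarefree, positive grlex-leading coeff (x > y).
1. deg p = 3. A generic line meets the curve in up to 3 points.
2. Against the integer gridlines: one y-axis crossing is at y = 0; the x-axis gridline crossings are at x ∈ {-1, 0}.
3. The integer polynomial consistent with all of this is the stated p.

3*x^3 + y^3 + 3*x^2 - 2*y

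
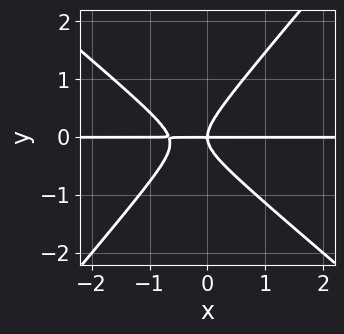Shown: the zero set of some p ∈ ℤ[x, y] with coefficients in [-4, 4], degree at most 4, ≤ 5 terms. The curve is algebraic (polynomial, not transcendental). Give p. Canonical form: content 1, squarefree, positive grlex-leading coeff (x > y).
1. Degree: a generic line meets the curve in up to 3 points, so deg p = 3.
2. Reading off the gridlines: the visible x-axis segment lies entirely on the curve; it crosses the y-axis at the gridline y = 0.
3. The integer polynomial consistent with all of this is the stated p.

3*x^2*y + x*y^2 - 3*y^3 + 2*x*y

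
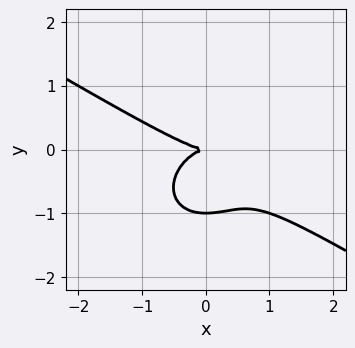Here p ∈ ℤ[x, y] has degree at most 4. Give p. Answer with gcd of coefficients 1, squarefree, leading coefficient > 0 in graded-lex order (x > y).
x^3 + x^2*y + 2*y^3 + 2*y^2

Degree: a generic line meets the curve in up to 3 points, so deg p = 3.
From the visible intercepts: among the integer gridlines, it crosses the y-axis at y ∈ {-1, 0}; one x-axis crossing is at x = 0.
Together with the visible shape, these determine p as stated.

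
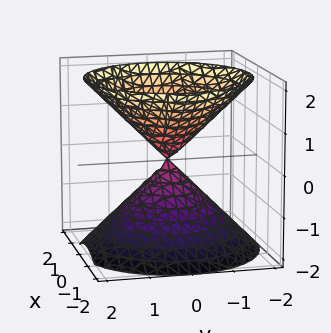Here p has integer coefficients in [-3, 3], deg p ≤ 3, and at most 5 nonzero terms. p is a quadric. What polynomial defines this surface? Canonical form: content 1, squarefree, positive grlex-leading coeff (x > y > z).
First, there are 2 components. Treating them together as one polynomial.
Next, degree: a double cone through the origin; a quadric, so deg p = 2.
Next, symmetries: mirror symmetry z ↦ −z ⇒ only even powers of z; the surface is invariant under rotation about z: p = q(x² + y², z).
Then, from the visible intercepts: a circular section at z = -1 has radius exactly 1; one z-axis crossing is at z = 0; it crosses the y-axis at the gridline y = 0.
Finally, the integer polynomial consistent with all of this is the stated p.

x^2 + y^2 - z^2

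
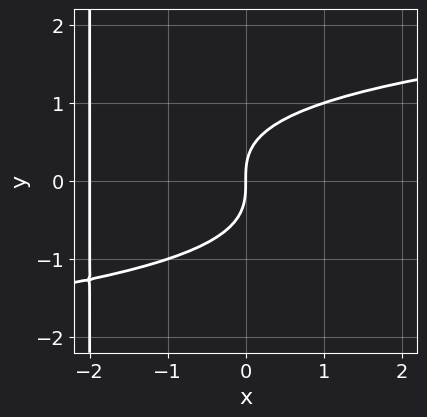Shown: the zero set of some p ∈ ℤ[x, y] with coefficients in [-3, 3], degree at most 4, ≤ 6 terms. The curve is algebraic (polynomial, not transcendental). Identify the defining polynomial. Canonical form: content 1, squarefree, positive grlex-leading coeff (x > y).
x*y^3 + 2*y^3 - x^2 - 2*x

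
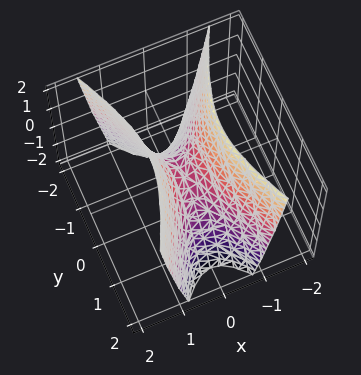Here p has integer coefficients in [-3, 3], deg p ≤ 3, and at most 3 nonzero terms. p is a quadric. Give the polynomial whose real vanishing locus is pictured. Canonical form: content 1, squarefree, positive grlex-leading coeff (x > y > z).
(a) deg p = 2. A saddle surface; a quadric.
(b) Symmetries: it's symmetric under y → −y, forcing even powers of y; the x ↦ −x reflection is a symmetry, so x appears only in even powers.
(c) From the axis intercepts and sections: it meets the x-axis at x = 0 (among the integer gridlines); it crosses the y-axis at the gridline y = 0; it meets the z-axis at z = 0 (among the integer gridlines).
(d) Solving for integer coefficients yields p as stated.

3*x^2 - y^2 - z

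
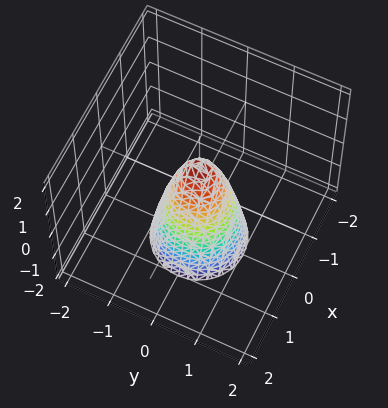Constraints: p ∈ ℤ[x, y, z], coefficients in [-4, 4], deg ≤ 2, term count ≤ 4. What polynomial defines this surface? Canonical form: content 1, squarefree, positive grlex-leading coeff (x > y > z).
The degree is 2 — no degree-1 surface has this shape.
Symmetry: the z-axis is an axis of rotation, so x and y enter only as x² + y².
Observable constraints: a circular section at z = -1 has radius between 0 and 1; it meets the z-axis at z = 1 (among the integer gridlines).
Assembling these constraints gives the stated polynomial.

3*x^2 + 3*y^2 + z - 1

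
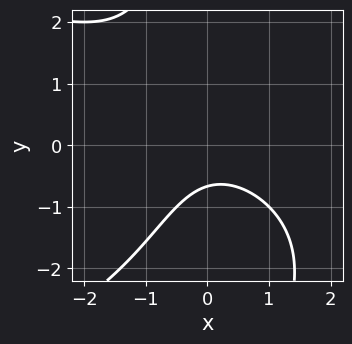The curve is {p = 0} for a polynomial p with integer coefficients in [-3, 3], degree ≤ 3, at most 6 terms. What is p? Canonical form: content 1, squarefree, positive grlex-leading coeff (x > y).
(a) The degree is 3 — no degree-2 curve has this shape.
(b) From the visible intercepts: no x-intercept at any integer in the box.
(c) Putting this together gives p.

x*y^2 + 2*x^2 + 2*x*y + 3*y + 2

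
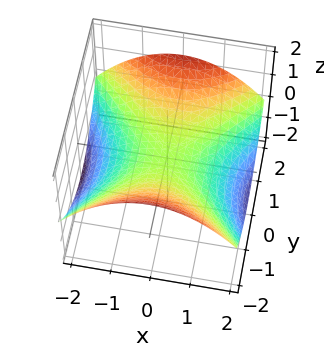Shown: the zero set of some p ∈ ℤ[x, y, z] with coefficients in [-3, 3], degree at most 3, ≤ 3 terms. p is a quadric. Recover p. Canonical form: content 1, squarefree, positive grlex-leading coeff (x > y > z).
(a) Degree: a hyperbolic paraboloid; a quadric, so deg p = 2.
(b) Symmetries: it's symmetric under x → −x, forcing even powers of x; it's symmetric under y → −y, forcing even powers of y.
(c) Observable constraints: one y-axis crossing is at y = 0; one z-axis crossing is at z = 0.
(d) These observations pin down the coefficients.

x^2 - y^2 + 3*z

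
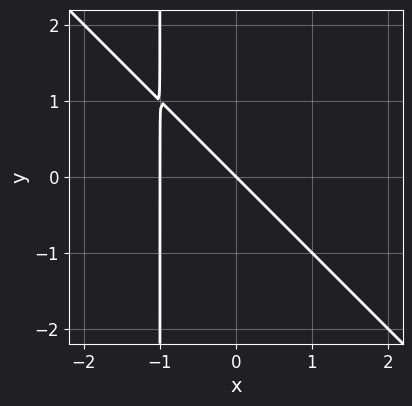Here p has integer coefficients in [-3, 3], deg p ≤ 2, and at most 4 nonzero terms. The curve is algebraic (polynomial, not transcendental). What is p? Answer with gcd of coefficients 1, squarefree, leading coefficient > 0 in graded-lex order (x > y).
x^2 + x*y + x + y

First, deg p = 2.
Then, from the axis intercepts and sections: the x-axis gridline crossings are at x ∈ {-1, 0}; it crosses the y-axis at the gridline y = 0.
Finally, solving for integer coefficients yields p as stated.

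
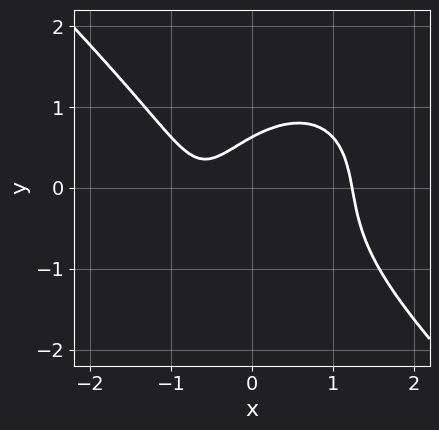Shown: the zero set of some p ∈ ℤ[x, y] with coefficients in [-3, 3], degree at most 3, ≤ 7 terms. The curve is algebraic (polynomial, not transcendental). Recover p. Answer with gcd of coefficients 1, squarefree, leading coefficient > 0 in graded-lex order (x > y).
3*x^3 + 3*y^3 - 3*x + 2*y - 2

(a) The degree is 3 — no degree-2 curve has this shape.
(b) Solving for integer coefficients yields p as stated.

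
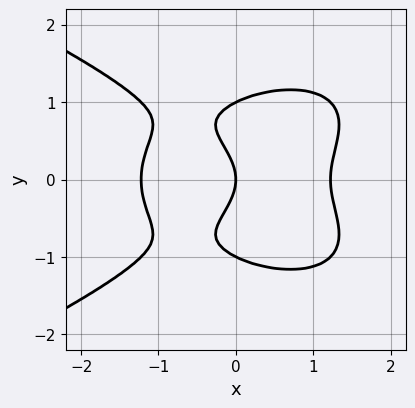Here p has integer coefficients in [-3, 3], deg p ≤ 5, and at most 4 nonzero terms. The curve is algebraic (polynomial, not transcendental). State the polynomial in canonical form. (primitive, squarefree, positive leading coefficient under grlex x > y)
Degree: no degree-3 curve has this shape, so deg p = 4.
Symmetries: it's symmetric under y → −y, forcing even powers of y.
From the visible intercepts: the y-axis gridline crossings are at y ∈ {-1, 0, 1}; it crosses the x-axis at the gridline x = 0.
Matching integer coefficients to the picture gives p.

3*y^4 + 2*x^3 - 3*y^2 - 3*x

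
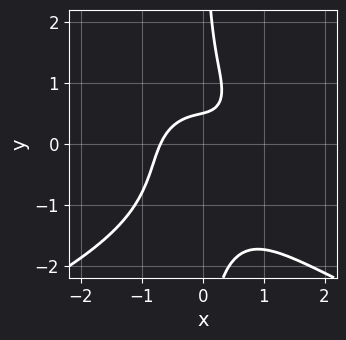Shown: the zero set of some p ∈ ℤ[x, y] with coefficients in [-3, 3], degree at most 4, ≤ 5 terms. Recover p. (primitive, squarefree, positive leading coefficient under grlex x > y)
1. deg p = 4.
2. Solving for integer coefficients yields p as stated.

2*x*y^3 + 3*x^3 + x*y^2 - 2*y + 1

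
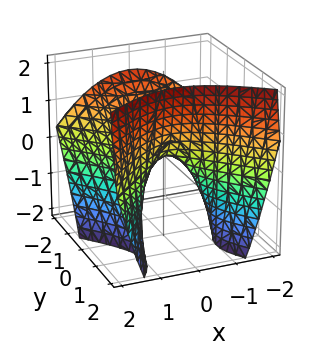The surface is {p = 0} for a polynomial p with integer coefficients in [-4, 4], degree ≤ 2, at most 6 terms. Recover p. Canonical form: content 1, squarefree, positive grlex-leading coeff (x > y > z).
1. Degree: a generic line meets the surface in up to 2 points, so deg p = 2.
2. Reading off the gridlines: it crosses the y-axis at the gridline y = 0; it meets the z-axis at z = 0 (among the integer gridlines); it crosses the x-axis at the gridline x = 0.
3. Putting this together gives p.

x^2 - y^2 - y*z + z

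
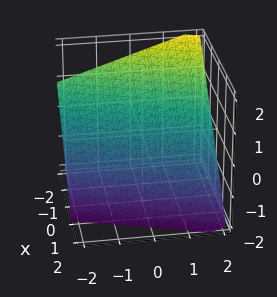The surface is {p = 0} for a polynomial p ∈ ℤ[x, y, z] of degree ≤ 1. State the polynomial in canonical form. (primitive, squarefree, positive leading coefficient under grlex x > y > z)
3*x - y + 3*z + 2

First, the degree is 1 — every cross-section is a straight line — this is a plane.
Next, from the axis intercepts and sections: it crosses the y-axis at the gridline y = 2.
Finally, putting this together gives p.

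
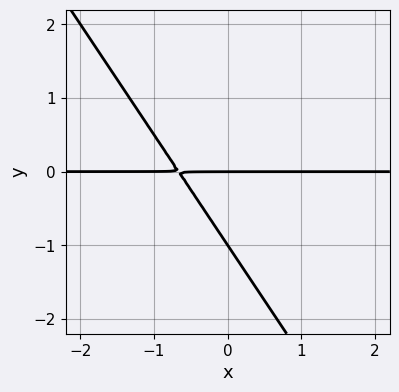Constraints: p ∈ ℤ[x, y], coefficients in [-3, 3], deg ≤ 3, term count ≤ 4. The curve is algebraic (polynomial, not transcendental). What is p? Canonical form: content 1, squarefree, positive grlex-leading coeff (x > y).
The degree is 2 — the shape is more complex than any degree-1 curve.
From the axis intercepts and sections: the visible x-axis segment lies entirely on the curve; among the integer gridlines, it crosses the y-axis at y ∈ {-1, 0}.
Fitting integer coefficients to these (and the overall shape) gives p.

3*x*y + 2*y^2 + 2*y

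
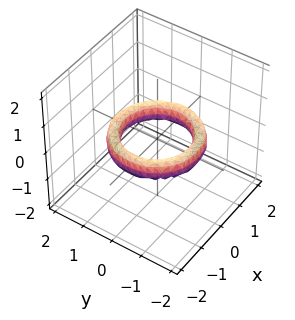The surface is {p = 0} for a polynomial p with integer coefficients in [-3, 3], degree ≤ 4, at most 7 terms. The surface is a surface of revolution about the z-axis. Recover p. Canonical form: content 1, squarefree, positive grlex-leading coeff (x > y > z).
x^4 + 2*x^2*y^2 + y^4 - 3*x^2 - 3*y^2 + 2*z^2 + 2

The degree is 4 — the shape is more complex than any degree-3 surface.
Symmetries: the surface is invariant under rotation about z: p = q(x² + y², z).
From the visible intercepts: a circular section at z = 0 has radius exactly 1; among the integer gridlines, it crosses the x-axis at x ∈ {-1, 1}; the surface avoids every integer z-axis point in the box; among the integer gridlines, it crosses the y-axis at y ∈ {-1, 1}.
Solving for integer coefficients yields p as stated.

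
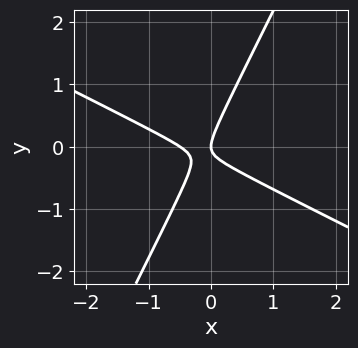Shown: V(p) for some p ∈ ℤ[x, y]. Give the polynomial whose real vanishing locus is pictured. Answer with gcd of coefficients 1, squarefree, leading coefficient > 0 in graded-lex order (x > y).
2*x^2 + 3*x*y - 2*y^2 + x

Degree: no degree-1 curve has this shape, so deg p = 2.
Checking where it meets the axes: it meets the y-axis at y = 0 (among the integer gridlines); it meets the x-axis at x = 0 (among the integer gridlines).
Matching integer coefficients to the picture gives p.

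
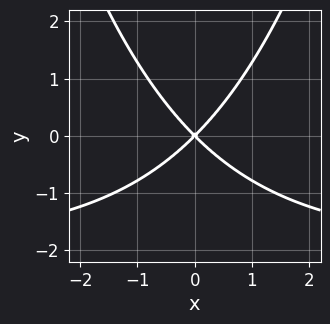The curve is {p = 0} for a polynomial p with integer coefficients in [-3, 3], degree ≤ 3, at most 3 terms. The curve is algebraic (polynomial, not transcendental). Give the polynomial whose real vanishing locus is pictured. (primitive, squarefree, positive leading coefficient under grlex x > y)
deg p = 3. No degree-2 curve has this shape.
Symmetries: it's symmetric under x → −x, forcing even powers of x.
Observable constraints: it crosses the x-axis at the gridline x = 0; it meets the y-axis at y = 0 (among the integer gridlines).
Solving for integer coefficients yields p as stated.

x^2*y + 2*x^2 - 2*y^2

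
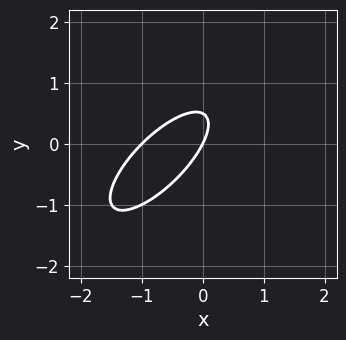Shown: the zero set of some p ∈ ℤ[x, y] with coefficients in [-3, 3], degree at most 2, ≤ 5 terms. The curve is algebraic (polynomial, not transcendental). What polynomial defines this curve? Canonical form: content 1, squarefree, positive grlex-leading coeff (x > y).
2*x^2 - 3*x*y + 2*y^2 + 2*x - y

(a) Degree: the shape is more complex than any degree-1 curve, so deg p = 2.
(b) Reading off the gridlines: one y-axis crossing is at y = 0; among the integer gridlines, it crosses the x-axis at x ∈ {-1, 0}.
(c) Assembling these constraints gives the stated polynomial.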